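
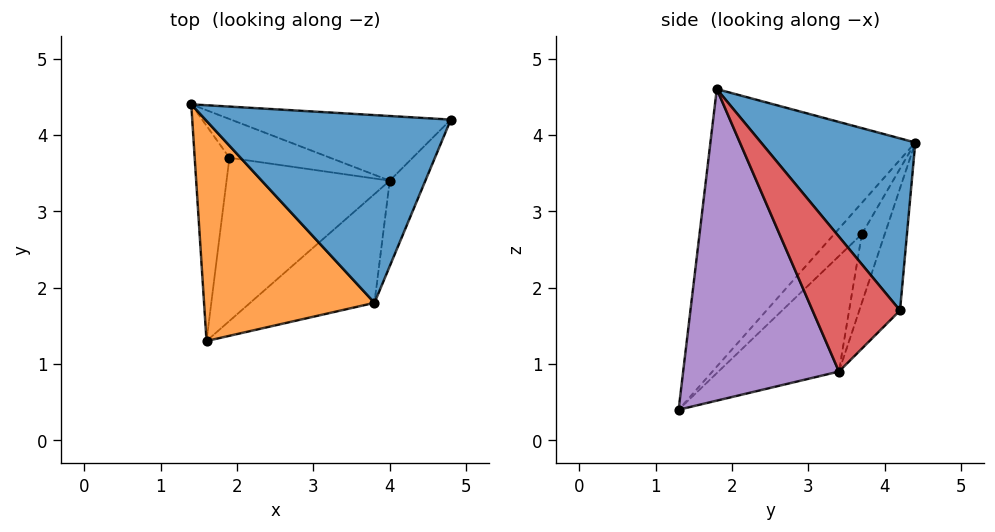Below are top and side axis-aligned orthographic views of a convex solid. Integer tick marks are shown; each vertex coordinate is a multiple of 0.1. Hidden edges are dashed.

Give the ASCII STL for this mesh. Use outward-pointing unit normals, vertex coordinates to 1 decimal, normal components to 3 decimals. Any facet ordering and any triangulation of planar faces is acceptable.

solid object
 facet normal 0.459 0.600 0.655
  outer loop
   vertex 3.8 1.8 4.6
   vertex 4.8 4.2 1.7
   vertex 1.4 4.4 3.9
  endloop
 endfacet
 facet normal -0.716 -0.542 0.440
  outer loop
   vertex 3.8 1.8 4.6
   vertex 1.4 4.4 3.9
   vertex 1.6 1.3 0.4
  endloop
 endfacet
 facet normal -0.288 0.806 -0.518
  outer loop
   vertex 4.0 3.4 0.9
   vertex 1.4 4.4 3.9
   vertex 4.8 4.2 1.7
  endloop
 endfacet
 facet normal 0.788 -0.580 -0.208
  outer loop
   vertex 4.0 3.4 0.9
   vertex 4.8 4.2 1.7
   vertex 3.8 1.8 4.6
  endloop
 endfacet
 facet normal 0.666 -0.697 -0.266
  outer loop
   vertex 4.0 3.4 0.9
   vertex 3.8 1.8 4.6
   vertex 1.6 1.3 0.4
  endloop
 endfacet
 facet normal -0.524 0.623 -0.581
  outer loop
   vertex 1.9 3.7 2.7
   vertex 1.6 1.3 0.4
   vertex 1.4 4.4 3.9
  endloop
 endfacet
 facet normal -0.396 0.712 -0.580
  outer loop
   vertex 1.9 3.7 2.7
   vertex 1.4 4.4 3.9
   vertex 4.0 3.4 0.9
  endloop
 endfacet
 facet normal -0.439 0.650 -0.621
  outer loop
   vertex 1.9 3.7 2.7
   vertex 4.0 3.4 0.9
   vertex 1.6 1.3 0.4
  endloop
 endfacet
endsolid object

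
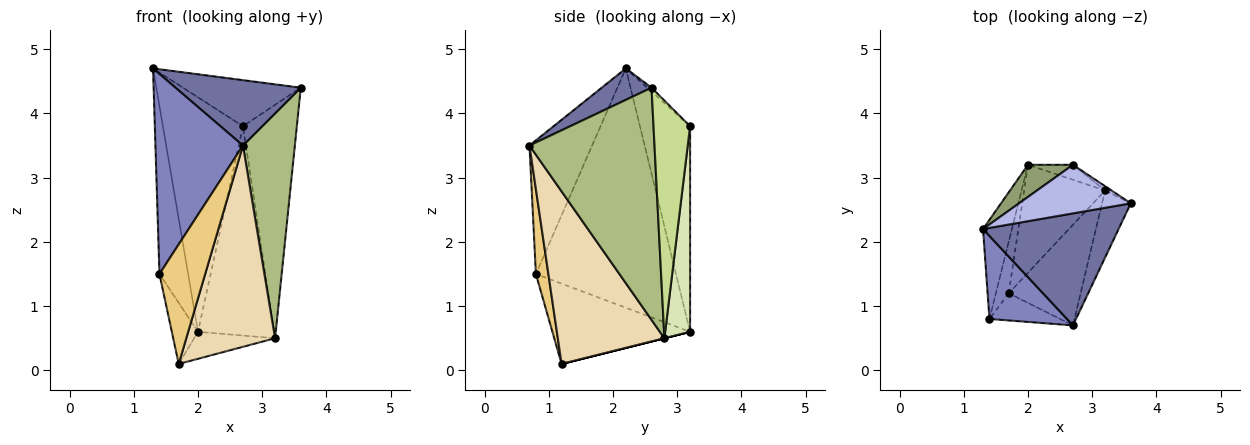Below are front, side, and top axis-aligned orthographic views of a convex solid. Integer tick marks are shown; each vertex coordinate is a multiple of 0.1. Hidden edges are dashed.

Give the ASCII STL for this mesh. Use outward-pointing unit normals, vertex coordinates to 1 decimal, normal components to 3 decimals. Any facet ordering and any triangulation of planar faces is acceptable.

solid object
 facet normal 0.196 -0.494 0.847
  outer loop
   vertex 2.7 0.7 3.5
   vertex 3.6 2.6 4.4
   vertex 1.3 2.2 4.7
  endloop
 endfacet
 facet normal -0.551 -0.771 0.320
  outer loop
   vertex 1.4 0.8 1.5
   vertex 2.7 0.7 3.5
   vertex 1.3 2.2 4.7
  endloop
 endfacet
 facet normal -0.973 0.199 -0.118
  outer loop
   vertex 1.4 0.8 1.5
   vertex 1.3 2.2 4.7
   vertex 2.0 3.2 0.6
  endloop
 endfacet
 facet normal -0.025 0.688 0.725
  outer loop
   vertex 2.7 3.2 3.8
   vertex 1.3 2.2 4.7
   vertex 3.6 2.6 4.4
  endloop
 endfacet
 facet normal -0.527 0.842 0.115
  outer loop
   vertex 2.7 3.2 3.8
   vertex 2.0 3.2 0.6
   vertex 1.3 2.2 4.7
  endloop
 endfacet
 facet normal 0.918 -0.381 -0.114
  outer loop
   vertex 3.2 2.8 0.5
   vertex 3.6 2.6 4.4
   vertex 2.7 0.7 3.5
  endloop
 endfacet
 facet normal 0.562 0.827 -0.015
  outer loop
   vertex 3.2 2.8 0.5
   vertex 2.7 3.2 3.8
   vertex 3.6 2.6 4.4
  endloop
 endfacet
 facet normal 0.310 0.948 -0.068
  outer loop
   vertex 3.2 2.8 0.5
   vertex 2.0 3.2 0.6
   vertex 2.7 3.2 3.8
  endloop
 endfacet
 facet normal -0.971 0.184 -0.155
  outer loop
   vertex 1.7 1.2 0.1
   vertex 1.4 0.8 1.5
   vertex 2.0 3.2 0.6
  endloop
 endfacet
 facet normal 0.000 0.243 -0.970
  outer loop
   vertex 1.7 1.2 0.1
   vertex 2.0 3.2 0.6
   vertex 3.2 2.8 0.5
  endloop
 endfacet
 facet normal 0.257 -0.942 -0.214
  outer loop
   vertex 1.7 1.2 0.1
   vertex 2.7 0.7 3.5
   vertex 1.4 0.8 1.5
  endloop
 endfacet
 facet normal 0.732 -0.610 -0.305
  outer loop
   vertex 1.7 1.2 0.1
   vertex 3.2 2.8 0.5
   vertex 2.7 0.7 3.5
  endloop
 endfacet
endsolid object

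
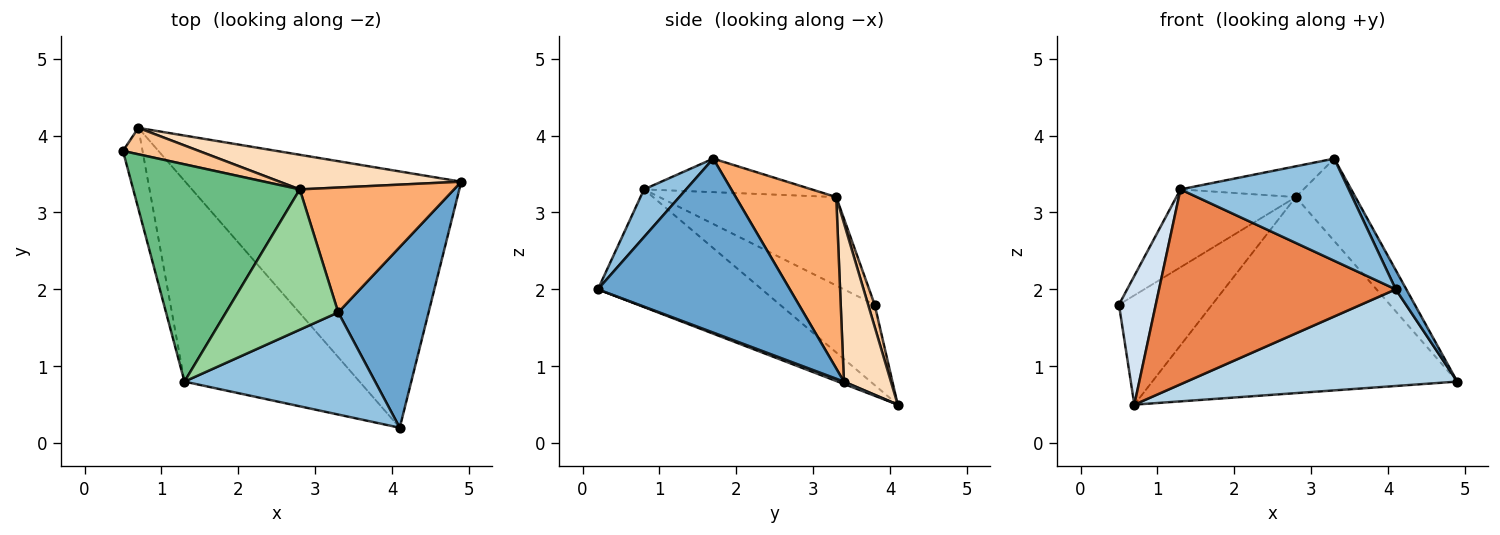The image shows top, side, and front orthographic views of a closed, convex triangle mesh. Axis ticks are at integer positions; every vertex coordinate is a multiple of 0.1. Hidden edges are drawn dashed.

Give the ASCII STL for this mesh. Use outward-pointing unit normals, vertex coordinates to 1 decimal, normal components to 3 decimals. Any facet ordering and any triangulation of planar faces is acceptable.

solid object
 facet normal 0.886 -0.049 0.460
  outer loop
   vertex 3.3 1.7 3.7
   vertex 4.1 0.2 2.0
   vertex 4.9 3.4 0.8
  endloop
 endfacet
 facet normal 0.174 -0.696 0.696
  outer loop
   vertex 1.3 0.8 3.3
   vertex 4.1 0.2 2.0
   vertex 3.3 1.7 3.7
  endloop
 endfacet
 facet normal 0.008 -0.353 -0.936
  outer loop
   vertex 0.7 4.1 0.5
   vertex 4.9 3.4 0.8
   vertex 4.1 0.2 2.0
  endloop
 endfacet
 facet normal -0.909 -0.353 -0.221
  outer loop
   vertex 0.7 4.1 0.5
   vertex 1.3 0.8 3.3
   vertex 0.5 3.8 1.8
  endloop
 endfacet
 facet normal -0.434 -0.627 -0.646
  outer loop
   vertex 0.7 4.1 0.5
   vertex 4.1 0.2 2.0
   vertex 1.3 0.8 3.3
  endloop
 endfacet
 facet normal 0.680 0.404 0.612
  outer loop
   vertex 2.8 3.3 3.2
   vertex 3.3 1.7 3.7
   vertex 4.9 3.4 0.8
  endloop
 endfacet
 facet normal 0.068 0.970 0.234
  outer loop
   vertex 2.8 3.3 3.2
   vertex 0.7 4.1 0.5
   vertex 0.5 3.8 1.8
  endloop
 endfacet
 facet normal 0.150 0.974 0.172
  outer loop
   vertex 2.8 3.3 3.2
   vertex 4.9 3.4 0.8
   vertex 0.7 4.1 0.5
  endloop
 endfacet
 facet normal -0.447 0.302 0.842
  outer loop
   vertex 2.8 3.3 3.2
   vertex 0.5 3.8 1.8
   vertex 1.3 0.8 3.3
  endloop
 endfacet
 facet normal -0.280 0.206 0.938
  outer loop
   vertex 2.8 3.3 3.2
   vertex 1.3 0.8 3.3
   vertex 3.3 1.7 3.7
  endloop
 endfacet
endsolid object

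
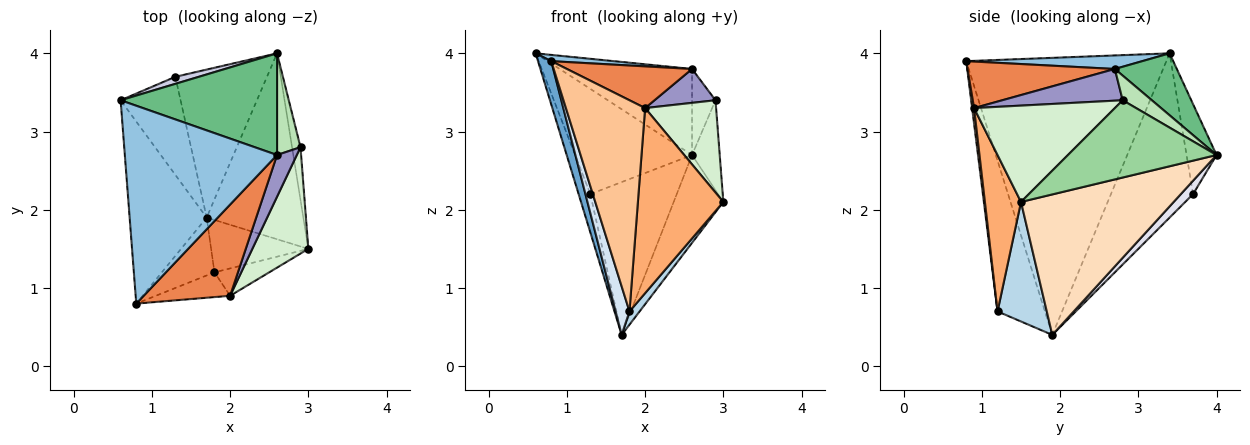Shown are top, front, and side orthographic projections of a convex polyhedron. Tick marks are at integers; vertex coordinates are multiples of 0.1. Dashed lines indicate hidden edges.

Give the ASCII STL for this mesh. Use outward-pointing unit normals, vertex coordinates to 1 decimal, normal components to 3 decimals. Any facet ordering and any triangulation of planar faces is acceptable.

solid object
 facet normal -0.962 -0.064 -0.267
  outer loop
   vertex 1.7 1.9 0.4
   vertex 0.8 0.8 3.9
   vertex 0.6 3.4 4.0
  endloop
 endfacet
 facet normal 0.089 -0.031 0.996
  outer loop
   vertex 2.6 2.7 3.8
   vertex 0.6 3.4 4.0
   vertex 0.8 0.8 3.9
  endloop
 endfacet
 facet normal 0.766 -0.158 -0.623
  outer loop
   vertex 1.8 1.2 0.7
   vertex 1.7 1.9 0.4
   vertex 3.0 1.5 2.1
  endloop
 endfacet
 facet normal -0.910 -0.266 -0.318
  outer loop
   vertex 1.8 1.2 0.7
   vertex 0.8 0.8 3.9
   vertex 1.7 1.9 0.4
  endloop
 endfacet
 facet normal 0.440 -0.373 0.817
  outer loop
   vertex 2.0 0.9 3.3
   vertex 2.6 2.7 3.8
   vertex 0.8 0.8 3.9
  endloop
 endfacet
 facet normal 0.386 -0.913 -0.135
  outer loop
   vertex 2.0 0.9 3.3
   vertex 1.8 1.2 0.7
   vertex 3.0 1.5 2.1
  endloop
 endfacet
 facet normal 0.025 -0.993 -0.116
  outer loop
   vertex 2.0 0.9 3.3
   vertex 0.8 0.8 3.9
   vertex 1.8 1.2 0.7
  endloop
 endfacet
 facet normal 0.796 0.259 -0.548
  outer loop
   vertex 2.6 4.0 2.7
   vertex 3.0 1.5 2.1
   vertex 1.7 1.9 0.4
  endloop
 endfacet
 facet normal 0.289 0.618 0.731
  outer loop
   vertex 2.6 4.0 2.7
   vertex 0.6 3.4 4.0
   vertex 2.6 2.7 3.8
  endloop
 endfacet
 facet normal 0.977 0.182 -0.107
  outer loop
   vertex 2.9 2.8 3.4
   vertex 3.0 1.5 2.1
   vertex 2.6 4.0 2.7
  endloop
 endfacet
 facet normal 0.626 0.504 0.595
  outer loop
   vertex 2.9 2.8 3.4
   vertex 2.6 4.0 2.7
   vertex 2.6 2.7 3.8
  endloop
 endfacet
 facet normal 0.793 -0.400 0.461
  outer loop
   vertex 2.9 2.8 3.4
   vertex 2.0 0.9 3.3
   vertex 3.0 1.5 2.1
  endloop
 endfacet
 facet normal 0.780 -0.395 0.486
  outer loop
   vertex 2.9 2.8 3.4
   vertex 2.6 2.7 3.8
   vertex 2.0 0.9 3.3
  endloop
 endfacet
 facet normal -0.931 0.133 -0.340
  outer loop
   vertex 1.3 3.7 2.2
   vertex 1.7 1.9 0.4
   vertex 0.6 3.4 4.0
  endloop
 endfacet
 facet normal -0.248 0.967 0.065
  outer loop
   vertex 1.3 3.7 2.2
   vertex 0.6 3.4 4.0
   vertex 2.6 4.0 2.7
  endloop
 endfacet
 facet normal 0.101 0.715 -0.692
  outer loop
   vertex 1.3 3.7 2.2
   vertex 2.6 4.0 2.7
   vertex 1.7 1.9 0.4
  endloop
 endfacet
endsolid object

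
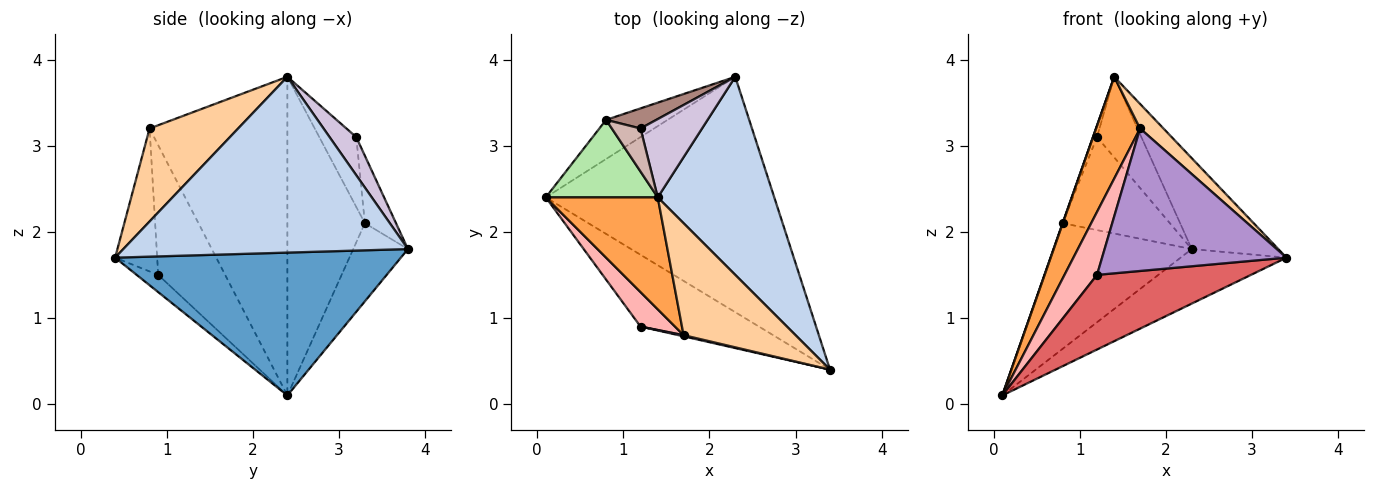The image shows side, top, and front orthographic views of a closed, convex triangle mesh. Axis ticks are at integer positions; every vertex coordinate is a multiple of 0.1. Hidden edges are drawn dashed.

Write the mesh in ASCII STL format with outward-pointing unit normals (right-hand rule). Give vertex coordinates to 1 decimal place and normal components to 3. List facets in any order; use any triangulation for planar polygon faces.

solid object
 facet normal 0.520 0.193 -0.832
  outer loop
   vertex 2.3 3.8 1.8
   vertex 3.4 0.4 1.7
   vertex 0.1 2.4 0.1
  endloop
 endfacet
 facet normal 0.808 0.246 0.536
  outer loop
   vertex 1.4 2.4 3.8
   vertex 3.4 0.4 1.7
   vertex 2.3 3.8 1.8
  endloop
 endfacet
 facet normal -0.903 -0.288 0.317
  outer loop
   vertex 1.7 0.8 3.2
   vertex 1.4 2.4 3.8
   vertex 0.1 2.4 0.1
  endloop
 endfacet
 facet normal 0.630 -0.166 0.758
  outer loop
   vertex 1.7 0.8 3.2
   vertex 3.4 0.4 1.7
   vertex 1.4 2.4 3.8
  endloop
 endfacet
 facet normal -0.353 0.893 -0.278
  outer loop
   vertex 0.8 3.3 2.1
   vertex 2.3 3.8 1.8
   vertex 0.1 2.4 0.1
  endloop
 endfacet
 facet normal -0.943 -0.003 0.331
  outer loop
   vertex 0.8 3.3 2.1
   vertex 0.1 2.4 0.1
   vertex 1.4 2.4 3.8
  endloop
 endfacet
 facet normal -0.100 -0.717 -0.690
  outer loop
   vertex 1.2 0.9 1.5
   vertex 0.1 2.4 0.1
   vertex 3.4 0.4 1.7
  endloop
 endfacet
 facet normal -0.875 -0.425 0.232
  outer loop
   vertex 1.2 0.9 1.5
   vertex 1.7 0.8 3.2
   vertex 0.1 2.4 0.1
  endloop
 endfacet
 facet normal -0.222 -0.975 0.008
  outer loop
   vertex 1.2 0.9 1.5
   vertex 3.4 0.4 1.7
   vertex 1.7 0.8 3.2
  endloop
 endfacet
 facet normal 0.396 0.659 0.639
  outer loop
   vertex 1.2 3.2 3.1
   vertex 1.4 2.4 3.8
   vertex 2.3 3.8 1.8
  endloop
 endfacet
 facet normal -0.273 0.940 0.203
  outer loop
   vertex 1.2 3.2 3.1
   vertex 2.3 3.8 1.8
   vertex 0.8 3.3 2.1
  endloop
 endfacet
 facet normal -0.920 0.101 0.378
  outer loop
   vertex 1.2 3.2 3.1
   vertex 0.8 3.3 2.1
   vertex 1.4 2.4 3.8
  endloop
 endfacet
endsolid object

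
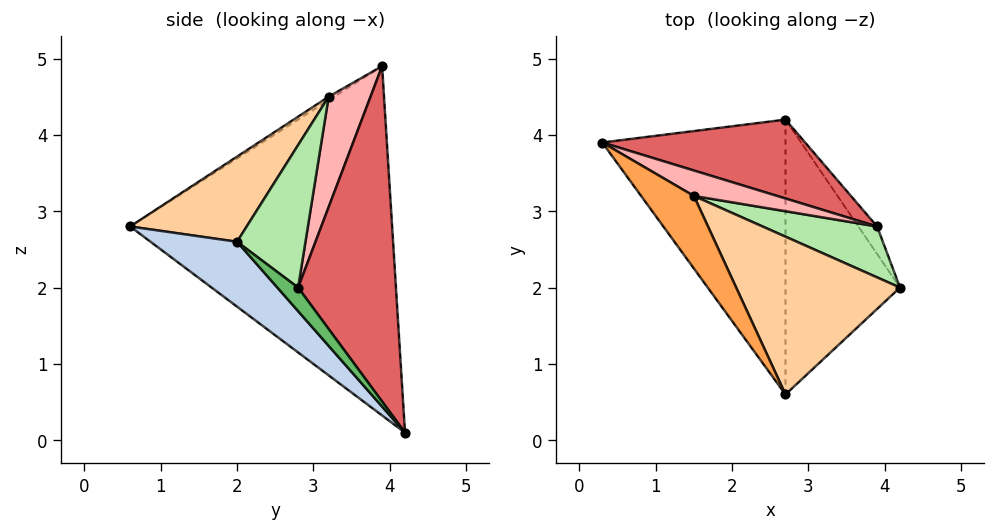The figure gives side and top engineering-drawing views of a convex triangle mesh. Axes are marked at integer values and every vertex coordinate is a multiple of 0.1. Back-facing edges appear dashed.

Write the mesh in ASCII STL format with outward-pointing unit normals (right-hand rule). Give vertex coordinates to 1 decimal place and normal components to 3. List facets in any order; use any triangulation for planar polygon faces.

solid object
 facet normal -0.836 -0.329 -0.439
  outer loop
   vertex 2.7 4.2 0.1
   vertex 2.7 0.6 2.8
   vertex 0.3 3.9 4.9
  endloop
 endfacet
 facet normal 0.413 -0.546 -0.729
  outer loop
   vertex 2.7 4.2 0.1
   vertex 4.2 2.0 2.6
   vertex 2.7 0.6 2.8
  endloop
 endfacet
 facet normal -0.054 -0.564 0.824
  outer loop
   vertex 1.5 3.2 4.5
   vertex 0.3 3.9 4.9
   vertex 2.7 0.6 2.8
  endloop
 endfacet
 facet normal 0.433 -0.345 0.833
  outer loop
   vertex 1.5 3.2 4.5
   vertex 2.7 0.6 2.8
   vertex 4.2 2.0 2.6
  endloop
 endfacet
 facet normal 0.772 -0.170 -0.613
  outer loop
   vertex 3.9 2.8 2.0
   vertex 4.2 2.0 2.6
   vertex 2.7 4.2 0.1
  endloop
 endfacet
 facet normal 0.620 0.606 0.498
  outer loop
   vertex 3.9 2.8 2.0
   vertex 1.5 3.2 4.5
   vertex 4.2 2.0 2.6
  endloop
 endfacet
 facet normal 0.489 0.821 0.296
  outer loop
   vertex 3.9 2.8 2.0
   vertex 2.7 4.2 0.1
   vertex 0.3 3.9 4.9
  endloop
 endfacet
 facet normal 0.558 0.715 0.421
  outer loop
   vertex 3.9 2.8 2.0
   vertex 0.3 3.9 4.9
   vertex 1.5 3.2 4.5
  endloop
 endfacet
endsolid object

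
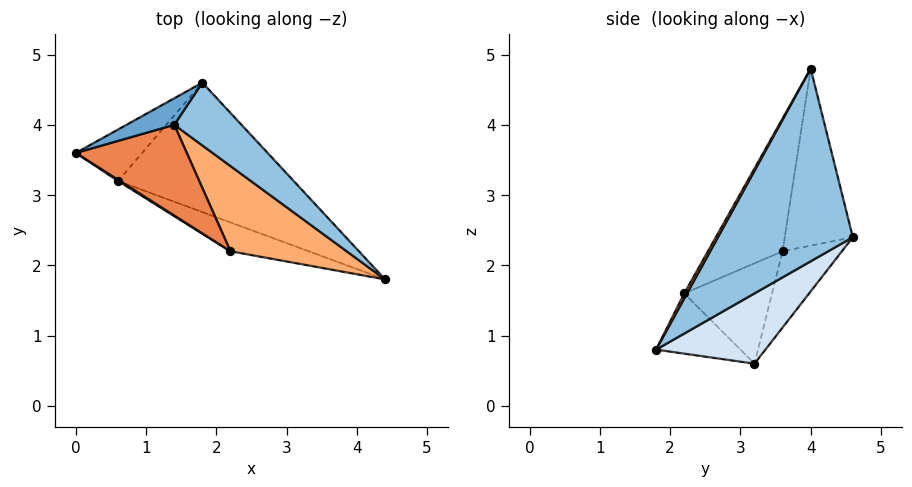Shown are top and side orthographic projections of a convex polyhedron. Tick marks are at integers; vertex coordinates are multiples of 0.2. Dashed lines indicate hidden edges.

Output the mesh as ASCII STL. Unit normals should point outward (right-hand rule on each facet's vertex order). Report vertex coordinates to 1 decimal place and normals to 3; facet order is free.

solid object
 facet normal -0.493 0.860 0.133
  outer loop
   vertex 1.4 4.0 4.8
   vertex 1.8 4.6 2.4
   vertex 0.0 3.6 2.2
  endloop
 endfacet
 facet normal 0.778 0.567 0.271
  outer loop
   vertex 1.4 4.0 4.8
   vertex 4.4 1.8 0.8
   vertex 1.8 4.6 2.4
  endloop
 endfacet
 facet normal -0.421 0.830 -0.365
  outer loop
   vertex 0.6 3.2 0.6
   vertex 0.0 3.6 2.2
   vertex 1.8 4.6 2.4
  endloop
 endfacet
 facet normal 0.279 0.659 -0.699
  outer loop
   vertex 0.6 3.2 0.6
   vertex 1.8 4.6 2.4
   vertex 4.4 1.8 0.8
  endloop
 endfacet
 facet normal -0.430 -0.829 0.359
  outer loop
   vertex 2.2 2.2 1.6
   vertex 1.4 4.0 4.8
   vertex 0.0 3.6 2.2
  endloop
 endfacet
 facet normal 0.022 -0.869 0.494
  outer loop
   vertex 2.2 2.2 1.6
   vertex 4.4 1.8 0.8
   vertex 1.4 4.0 4.8
  endloop
 endfacet
 facet normal -0.535 -0.845 0.011
  outer loop
   vertex 2.2 2.2 1.6
   vertex 0.0 3.6 2.2
   vertex 0.6 3.2 0.6
  endloop
 endfacet
 facet normal -0.300 -0.870 -0.390
  outer loop
   vertex 2.2 2.2 1.6
   vertex 0.6 3.2 0.6
   vertex 4.4 1.8 0.8
  endloop
 endfacet
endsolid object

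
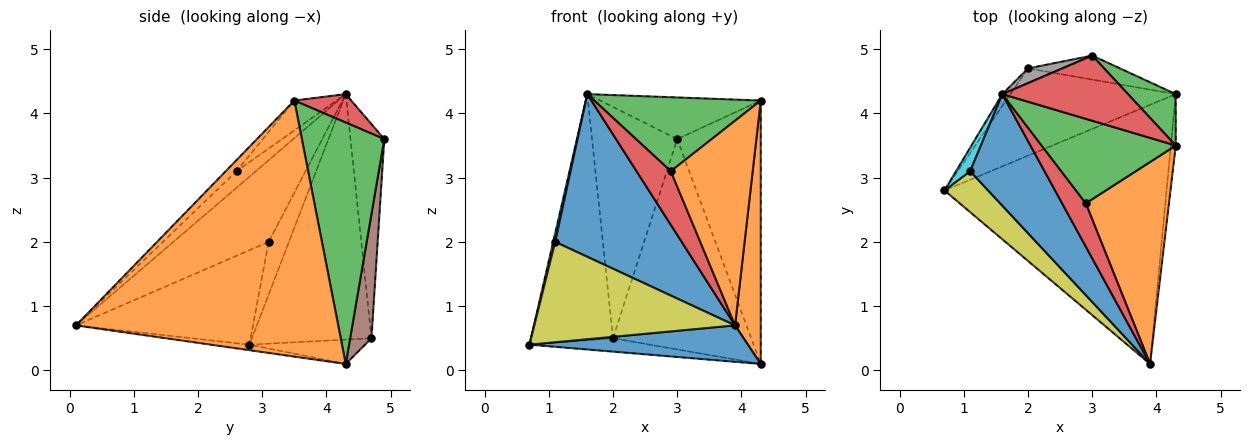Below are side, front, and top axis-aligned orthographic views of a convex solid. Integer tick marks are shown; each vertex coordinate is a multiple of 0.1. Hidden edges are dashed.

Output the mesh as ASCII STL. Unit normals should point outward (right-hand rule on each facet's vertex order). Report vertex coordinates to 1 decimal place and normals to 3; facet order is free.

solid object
 facet normal -0.025 -0.139 -0.990
  outer loop
   vertex 4.3 4.3 0.1
   vertex 3.9 0.1 0.7
   vertex 0.7 2.8 0.4
  endloop
 endfacet
 facet normal 0.995 -0.097 -0.019
  outer loop
   vertex 4.3 4.3 0.1
   vertex 4.3 3.5 4.2
   vertex 3.9 0.1 0.7
  endloop
 endfacet
 facet normal 0.696 0.705 0.138
  outer loop
   vertex 3.0 4.9 3.6
   vertex 4.3 3.5 4.2
   vertex 4.3 4.3 0.1
  endloop
 endfacet
 facet normal 0.187 0.529 0.828
  outer loop
   vertex 1.6 4.3 4.3
   vertex 4.3 3.5 4.2
   vertex 3.0 4.9 3.6
  endloop
 endfacet
 facet normal -0.144 0.150 -0.978
  outer loop
   vertex 2.0 4.7 0.5
   vertex 4.3 4.3 0.1
   vertex 0.7 2.8 0.4
  endloop
 endfacet
 facet normal 0.151 0.982 -0.112
  outer loop
   vertex 2.0 4.7 0.5
   vertex 3.0 4.9 3.6
   vertex 4.3 4.3 0.1
  endloop
 endfacet
 facet normal -0.824 0.565 -0.027
  outer loop
   vertex 2.0 4.7 0.5
   vertex 0.7 2.8 0.4
   vertex 1.6 4.3 4.3
  endloop
 endfacet
 facet normal -0.368 0.928 0.059
  outer loop
   vertex 2.0 4.7 0.5
   vertex 1.6 4.3 4.3
   vertex 3.0 4.9 3.6
  endloop
 endfacet
 facet normal -0.633 -0.717 0.293
  outer loop
   vertex 1.1 3.1 2.0
   vertex 0.7 2.8 0.4
   vertex 3.9 0.1 0.7
  endloop
 endfacet
 facet normal -0.962 -0.094 0.258
  outer loop
   vertex 1.1 3.1 2.0
   vertex 1.6 4.3 4.3
   vertex 0.7 2.8 0.4
  endloop
 endfacet
 facet normal -0.528 -0.701 0.480
  outer loop
   vertex 1.1 3.1 2.0
   vertex 3.9 0.1 0.7
   vertex 1.6 4.3 4.3
  endloop
 endfacet
 facet normal -0.094 -0.709 0.699
  outer loop
   vertex 2.9 2.6 3.1
   vertex 3.9 0.1 0.7
   vertex 4.3 3.5 4.2
  endloop
 endfacet
 facet normal -0.165 -0.650 0.742
  outer loop
   vertex 2.9 2.6 3.1
   vertex 4.3 3.5 4.2
   vertex 1.6 4.3 4.3
  endloop
 endfacet
 facet normal -0.401 -0.713 0.575
  outer loop
   vertex 2.9 2.6 3.1
   vertex 1.6 4.3 4.3
   vertex 3.9 0.1 0.7
  endloop
 endfacet
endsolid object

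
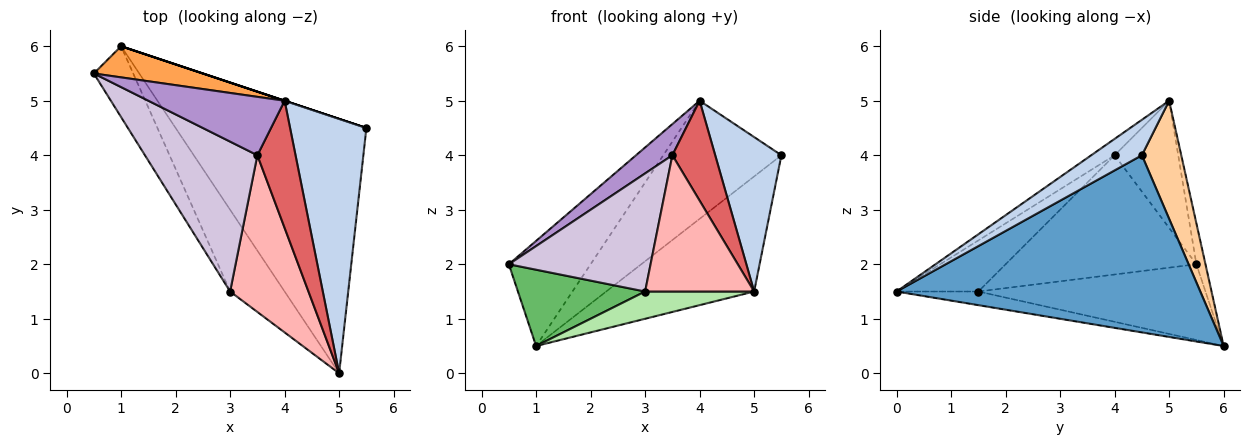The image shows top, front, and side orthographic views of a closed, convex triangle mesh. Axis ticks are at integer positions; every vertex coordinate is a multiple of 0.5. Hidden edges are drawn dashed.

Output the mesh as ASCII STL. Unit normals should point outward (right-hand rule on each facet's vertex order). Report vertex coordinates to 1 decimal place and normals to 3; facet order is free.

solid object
 facet normal 0.646 0.315 -0.696
  outer loop
   vertex 1.0 6.0 0.5
   vertex 5.5 4.5 4.0
   vertex 5.0 0.0 1.5
  endloop
 endfacet
 facet normal 0.369 -0.482 0.795
  outer loop
   vertex 4.0 5.0 5.0
   vertex 5.0 0.0 1.5
   vertex 5.5 4.5 4.0
  endloop
 endfacet
 facet normal -0.106 0.953 0.282
  outer loop
   vertex 4.0 5.0 5.0
   vertex 1.0 6.0 0.5
   vertex 0.5 5.5 2.0
  endloop
 endfacet
 facet normal 0.316 0.949 0.000
  outer loop
   vertex 4.0 5.0 5.0
   vertex 5.5 4.5 4.0
   vertex 1.0 6.0 0.5
  endloop
 endfacet
 facet normal -0.795 -0.445 -0.413
  outer loop
   vertex 3.0 1.5 1.5
   vertex 0.5 5.5 2.0
   vertex 1.0 6.0 0.5
  endloop
 endfacet
 facet normal -0.231 -0.308 -0.923
  outer loop
   vertex 3.0 1.5 1.5
   vertex 1.0 6.0 0.5
   vertex 5.0 0.0 1.5
  endloop
 endfacet
 facet normal -0.319 -0.585 0.745
  outer loop
   vertex 3.5 4.0 4.0
   vertex 5.0 0.0 1.5
   vertex 4.0 5.0 5.0
  endloop
 endfacet
 facet normal -0.442 -0.589 0.677
  outer loop
   vertex 3.5 4.0 4.0
   vertex 3.0 1.5 1.5
   vertex 5.0 0.0 1.5
  endloop
 endfacet
 facet normal -0.636 -0.363 0.681
  outer loop
   vertex 3.5 4.0 4.0
   vertex 4.0 5.0 5.0
   vertex 0.5 5.5 2.0
  endloop
 endfacet
 facet normal -0.640 -0.475 0.604
  outer loop
   vertex 3.5 4.0 4.0
   vertex 0.5 5.5 2.0
   vertex 3.0 1.5 1.5
  endloop
 endfacet
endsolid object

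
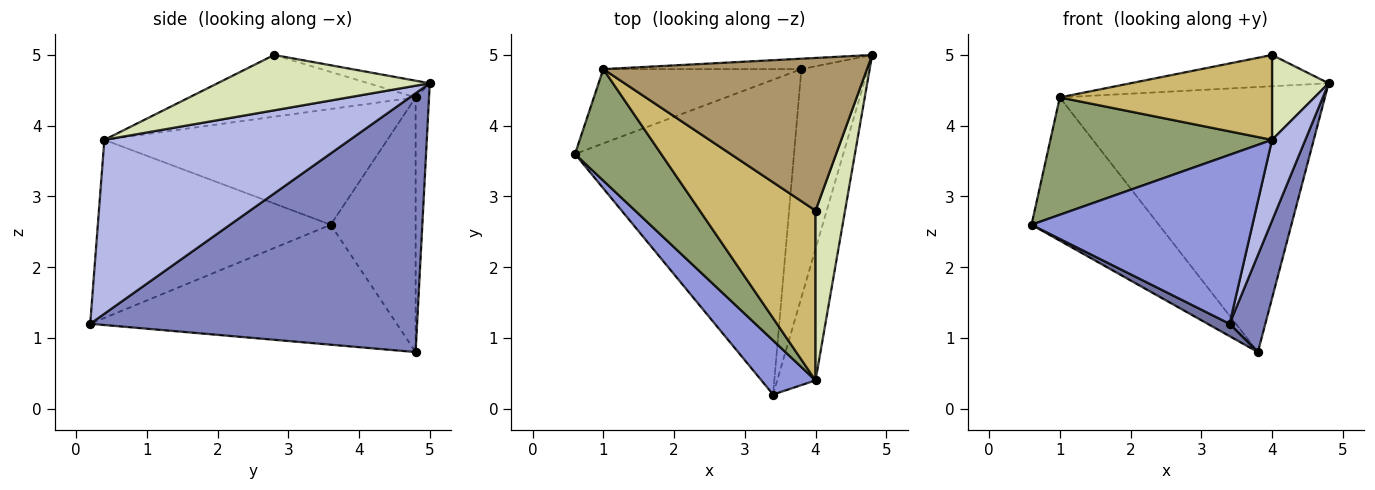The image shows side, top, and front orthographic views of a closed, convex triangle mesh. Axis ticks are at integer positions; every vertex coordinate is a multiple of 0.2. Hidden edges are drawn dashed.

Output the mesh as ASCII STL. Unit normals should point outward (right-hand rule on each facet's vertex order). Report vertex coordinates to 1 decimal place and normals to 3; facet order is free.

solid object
 facet normal -0.480 -0.034 -0.877
  outer loop
   vertex 3.8 4.8 0.8
   vertex 3.4 0.2 1.2
   vertex 0.6 3.6 2.6
  endloop
 endfacet
 facet normal 0.963 -0.105 -0.248
  outer loop
   vertex 3.8 4.8 0.8
   vertex 4.8 5.0 4.6
   vertex 3.4 0.2 1.2
  endloop
 endfacet
 facet normal -0.709 -0.672 0.215
  outer loop
   vertex 4.0 0.4 3.8
   vertex 0.6 3.6 2.6
   vertex 3.4 0.2 1.2
  endloop
 endfacet
 facet normal 0.968 -0.131 -0.213
  outer loop
   vertex 4.0 0.4 3.8
   vertex 3.4 0.2 1.2
   vertex 4.8 5.0 4.6
  endloop
 endfacet
 facet normal -0.679 -0.532 0.506
  outer loop
   vertex 1.0 4.8 4.4
   vertex 0.6 3.6 2.6
   vertex 4.0 0.4 3.8
  endloop
 endfacet
 facet normal -0.509 0.764 -0.396
  outer loop
   vertex 1.0 4.8 4.4
   vertex 3.8 4.8 0.8
   vertex 0.6 3.6 2.6
  endloop
 endfacet
 facet normal -0.050 0.998 -0.039
  outer loop
   vertex 1.0 4.8 4.4
   vertex 4.8 5.0 4.6
   vertex 3.8 4.8 0.8
  endloop
 endfacet
 facet normal 0.859 -0.229 0.458
  outer loop
   vertex 4.0 2.8 5.0
   vertex 4.0 0.4 3.8
   vertex 4.8 5.0 4.6
  endloop
 endfacet
 facet normal -0.062 0.200 0.978
  outer loop
   vertex 4.0 2.8 5.0
   vertex 4.8 5.0 4.6
   vertex 1.0 4.8 4.4
  endloop
 endfacet
 facet normal -0.431 -0.404 0.807
  outer loop
   vertex 4.0 2.8 5.0
   vertex 1.0 4.8 4.4
   vertex 4.0 0.4 3.8
  endloop
 endfacet
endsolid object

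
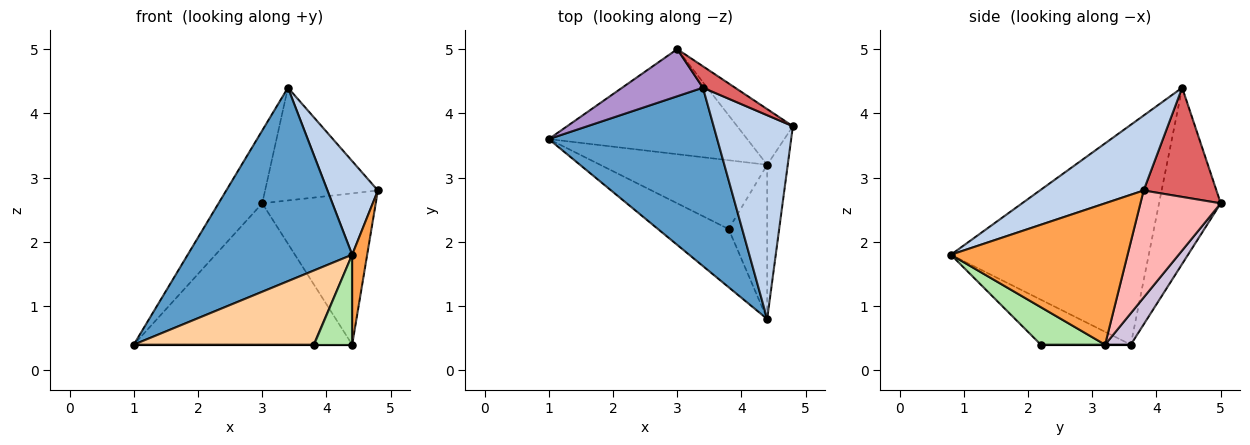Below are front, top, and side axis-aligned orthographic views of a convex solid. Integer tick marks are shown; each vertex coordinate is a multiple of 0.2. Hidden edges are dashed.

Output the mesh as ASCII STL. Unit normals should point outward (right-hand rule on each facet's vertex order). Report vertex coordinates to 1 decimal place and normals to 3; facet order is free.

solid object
 facet normal -0.663 -0.551 0.508
  outer loop
   vertex 3.4 4.4 4.4
   vertex 1.0 3.6 0.4
   vertex 4.4 0.8 1.8
  endloop
 endfacet
 facet normal 0.652 -0.317 0.689
  outer loop
   vertex 3.4 4.4 4.4
   vertex 4.4 0.8 1.8
   vertex 4.8 3.8 2.8
  endloop
 endfacet
 facet normal 0.986 -0.084 -0.143
  outer loop
   vertex 4.4 3.2 0.4
   vertex 4.8 3.8 2.8
   vertex 4.4 0.8 1.8
  endloop
 endfacet
 facet normal -0.366 -0.732 -0.575
  outer loop
   vertex 3.8 2.2 0.4
   vertex 4.4 0.8 1.8
   vertex 1.0 3.6 0.4
  endloop
 endfacet
 facet normal 0.000 0.000 -1.000
  outer loop
   vertex 3.8 2.2 0.4
   vertex 1.0 3.6 0.4
   vertex 4.4 3.2 0.4
  endloop
 endfacet
 facet normal 0.643 -0.386 -0.661
  outer loop
   vertex 3.8 2.2 0.4
   vertex 4.4 3.2 0.4
   vertex 4.4 0.8 1.8
  endloop
 endfacet
 facet normal 0.536 0.830 0.158
  outer loop
   vertex 3.0 5.0 2.6
   vertex 3.4 4.4 4.4
   vertex 4.8 3.8 2.8
  endloop
 endfacet
 facet normal 0.553 0.782 -0.288
  outer loop
   vertex 3.0 5.0 2.6
   vertex 4.8 3.8 2.8
   vertex 4.4 3.2 0.4
  endloop
 endfacet
 facet normal -0.764 0.541 0.350
  outer loop
   vertex 3.0 5.0 2.6
   vertex 1.0 3.6 0.4
   vertex 3.4 4.4 4.4
  endloop
 endfacet
 facet normal 0.094 0.799 -0.594
  outer loop
   vertex 3.0 5.0 2.6
   vertex 4.4 3.2 0.4
   vertex 1.0 3.6 0.4
  endloop
 endfacet
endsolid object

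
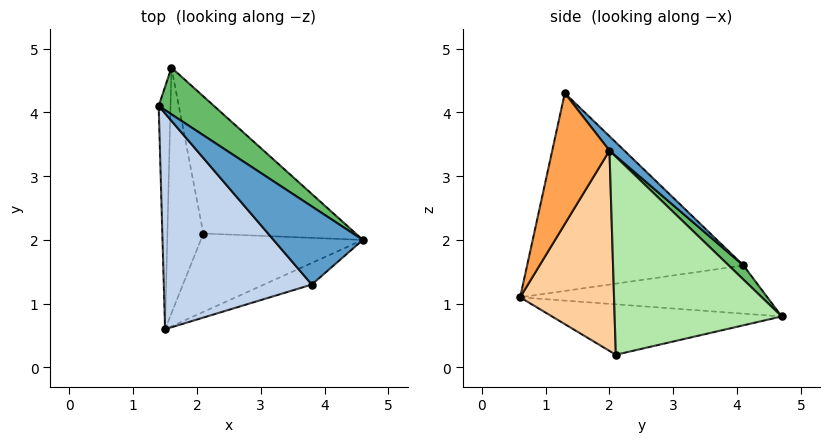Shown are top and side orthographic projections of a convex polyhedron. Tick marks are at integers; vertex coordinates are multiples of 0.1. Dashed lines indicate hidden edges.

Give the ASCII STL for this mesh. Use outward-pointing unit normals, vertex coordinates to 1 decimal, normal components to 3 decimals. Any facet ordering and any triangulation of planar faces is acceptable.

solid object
 facet normal 0.107 0.736 0.668
  outer loop
   vertex 3.8 1.3 4.3
   vertex 4.6 2.0 3.4
   vertex 1.4 4.1 1.6
  endloop
 endfacet
 facet normal -0.796 -0.108 0.596
  outer loop
   vertex 3.8 1.3 4.3
   vertex 1.4 4.1 1.6
   vertex 1.5 0.6 1.1
  endloop
 endfacet
 facet normal 0.517 -0.835 -0.189
  outer loop
   vertex 3.8 1.3 4.3
   vertex 1.5 0.6 1.1
   vertex 4.6 2.0 3.4
  endloop
 endfacet
 facet normal 0.640 -0.567 -0.518
  outer loop
   vertex 2.1 2.1 0.2
   vertex 4.6 2.0 3.4
   vertex 1.5 0.6 1.1
  endloop
 endfacet
 facet normal 0.158 0.771 0.617
  outer loop
   vertex 1.6 4.7 0.8
   vertex 1.4 4.1 1.6
   vertex 4.6 2.0 3.4
  endloop
 endfacet
 facet normal 0.760 0.281 -0.585
  outer loop
   vertex 1.6 4.7 0.8
   vertex 4.6 2.0 3.4
   vertex 2.1 2.1 0.2
  endloop
 endfacet
 facet normal -0.971 0.006 -0.238
  outer loop
   vertex 1.6 4.7 0.8
   vertex 1.5 0.6 1.1
   vertex 1.4 4.1 1.6
  endloop
 endfacet
 facet normal -0.814 -0.023 -0.580
  outer loop
   vertex 1.6 4.7 0.8
   vertex 2.1 2.1 0.2
   vertex 1.5 0.6 1.1
  endloop
 endfacet
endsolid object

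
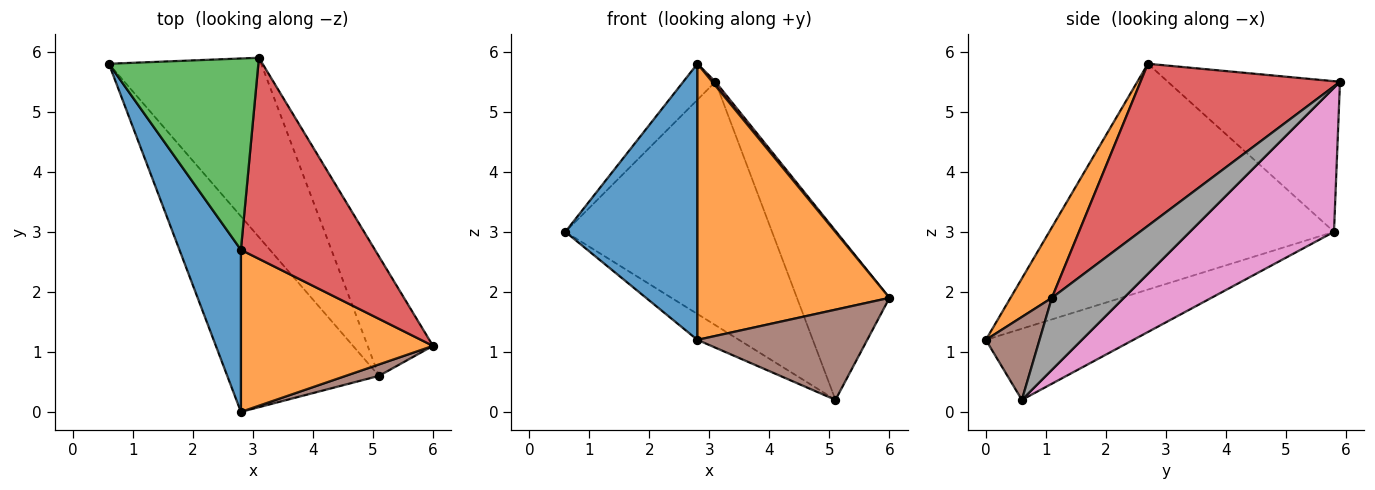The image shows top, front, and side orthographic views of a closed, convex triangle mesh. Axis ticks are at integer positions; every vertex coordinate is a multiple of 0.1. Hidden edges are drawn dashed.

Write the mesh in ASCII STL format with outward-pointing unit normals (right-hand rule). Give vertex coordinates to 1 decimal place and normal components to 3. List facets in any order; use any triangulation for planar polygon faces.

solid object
 facet normal -0.881 -0.408 0.240
  outer loop
   vertex 2.8 2.7 5.8
   vertex 0.6 5.8 3.0
   vertex 2.8 0.0 1.2
  endloop
 endfacet
 facet normal 0.183 -0.848 0.498
  outer loop
   vertex 2.8 2.7 5.8
   vertex 2.8 0.0 1.2
   vertex 6.0 1.1 1.9
  endloop
 endfacet
 facet normal -0.704 0.131 0.698
  outer loop
   vertex 3.1 5.9 5.5
   vertex 0.6 5.8 3.0
   vertex 2.8 2.7 5.8
  endloop
 endfacet
 facet normal 0.770 -0.012 0.637
  outer loop
   vertex 3.1 5.9 5.5
   vertex 2.8 2.7 5.8
   vertex 6.0 1.1 1.9
  endloop
 endfacet
 facet normal -0.422 0.119 -0.899
  outer loop
   vertex 5.1 0.6 0.2
   vertex 2.8 0.0 1.2
   vertex 0.6 5.8 3.0
  endloop
 endfacet
 facet normal 0.299 -0.947 0.120
  outer loop
   vertex 5.1 0.6 0.2
   vertex 6.0 1.1 1.9
   vertex 2.8 0.0 1.2
  endloop
 endfacet
 facet normal 0.489 0.702 -0.517
  outer loop
   vertex 5.1 0.6 0.2
   vertex 0.6 5.8 3.0
   vertex 3.1 5.9 5.5
  endloop
 endfacet
 facet normal 0.537 0.689 -0.487
  outer loop
   vertex 5.1 0.6 0.2
   vertex 3.1 5.9 5.5
   vertex 6.0 1.1 1.9
  endloop
 endfacet
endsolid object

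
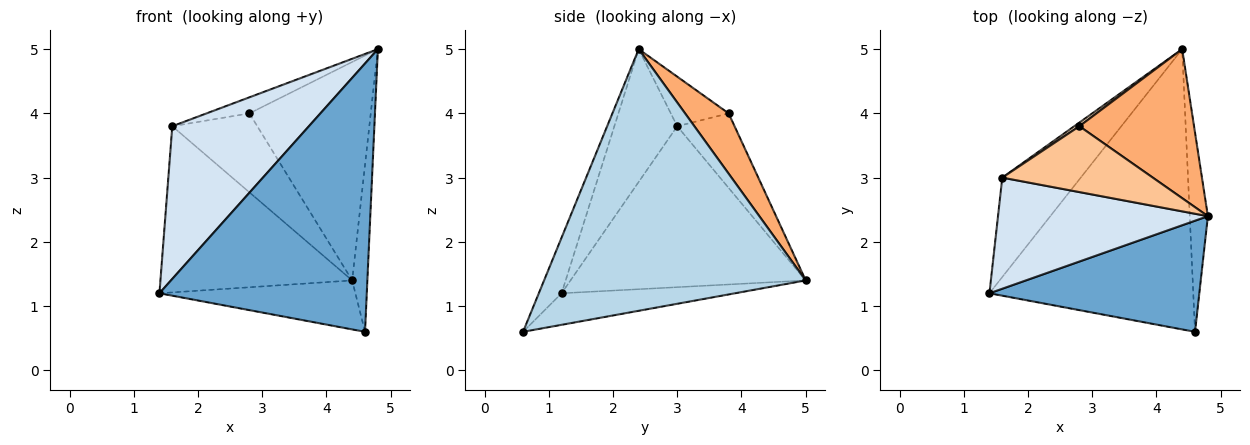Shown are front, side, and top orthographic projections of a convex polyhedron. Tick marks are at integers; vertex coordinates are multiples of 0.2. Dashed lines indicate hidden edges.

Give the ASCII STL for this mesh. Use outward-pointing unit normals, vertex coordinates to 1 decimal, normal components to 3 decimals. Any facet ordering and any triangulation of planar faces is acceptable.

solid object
 facet normal -0.101 -0.919 0.381
  outer loop
   vertex 4.6 0.6 0.6
   vertex 4.8 2.4 5.0
   vertex 1.4 1.2 1.2
  endloop
 endfacet
 facet normal -0.151 0.170 -0.974
  outer loop
   vertex 4.6 0.6 0.6
   vertex 1.4 1.2 1.2
   vertex 4.4 5.0 1.4
  endloop
 endfacet
 facet normal 0.996 0.058 -0.069
  outer loop
   vertex 4.6 0.6 0.6
   vertex 4.4 5.0 1.4
   vertex 4.8 2.4 5.0
  endloop
 endfacet
 facet normal -0.349 -0.758 0.551
  outer loop
   vertex 1.6 3.0 3.8
   vertex 1.4 1.2 1.2
   vertex 4.8 2.4 5.0
  endloop
 endfacet
 facet normal -0.725 0.591 -0.353
  outer loop
   vertex 1.6 3.0 3.8
   vertex 4.4 5.0 1.4
   vertex 1.4 1.2 1.2
  endloop
 endfacet
 facet normal 0.284 0.792 0.540
  outer loop
   vertex 2.8 3.8 4.0
   vertex 4.8 2.4 5.0
   vertex 4.4 5.0 1.4
  endloop
 endfacet
 facet normal -0.305 0.226 0.925
  outer loop
   vertex 2.8 3.8 4.0
   vertex 1.6 3.0 3.8
   vertex 4.8 2.4 5.0
  endloop
 endfacet
 facet normal -0.559 0.828 0.039
  outer loop
   vertex 2.8 3.8 4.0
   vertex 4.4 5.0 1.4
   vertex 1.6 3.0 3.8
  endloop
 endfacet
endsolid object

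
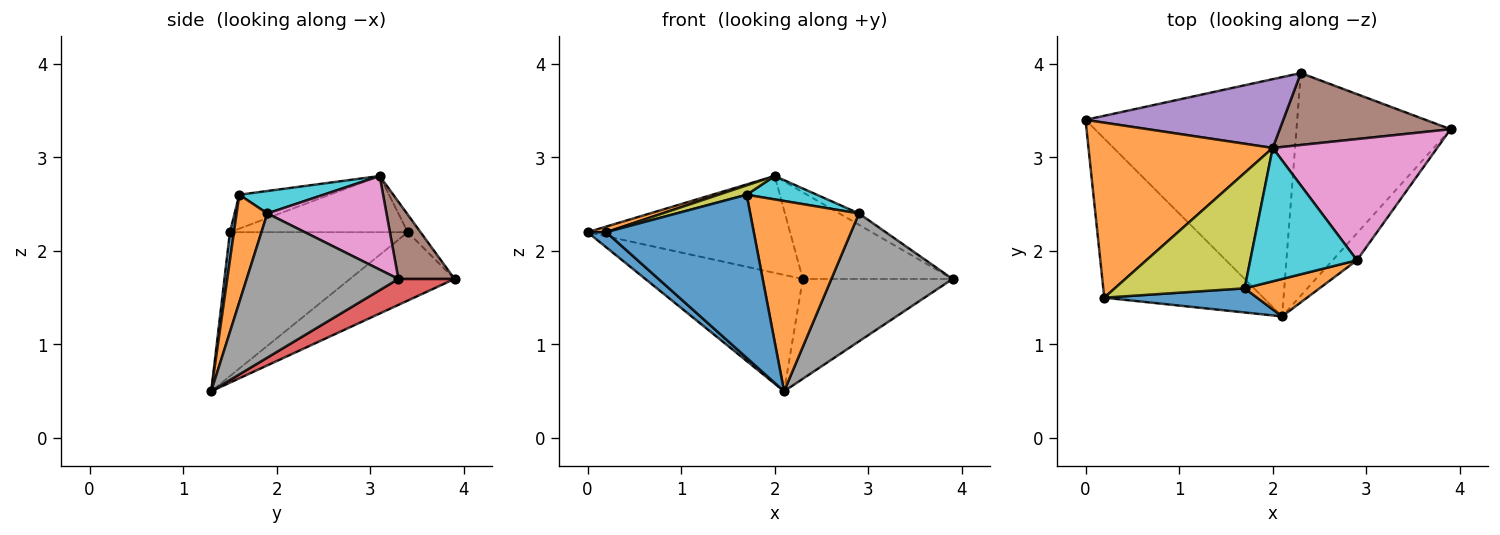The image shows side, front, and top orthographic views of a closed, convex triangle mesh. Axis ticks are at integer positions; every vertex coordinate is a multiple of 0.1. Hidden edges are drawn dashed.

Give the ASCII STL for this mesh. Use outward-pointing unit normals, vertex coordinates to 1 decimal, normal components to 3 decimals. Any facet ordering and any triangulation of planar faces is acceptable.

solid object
 facet normal -0.669 -0.070 -0.740
  outer loop
   vertex 0.2 1.5 2.2
   vertex 0.0 3.4 2.2
   vertex 2.1 1.3 0.5
  endloop
 endfacet
 facet normal -0.291 -0.031 0.956
  outer loop
   vertex 0.2 1.5 2.2
   vertex 2.0 3.1 2.8
   vertex 0.0 3.4 2.2
  endloop
 endfacet
 facet normal -0.279 0.420 -0.864
  outer loop
   vertex 2.3 3.9 1.7
   vertex 2.1 1.3 0.5
   vertex 0.0 3.4 2.2
  endloop
 endfacet
 facet normal 0.152 0.405 -0.902
  outer loop
   vertex 2.3 3.9 1.7
   vertex 3.9 3.3 1.7
   vertex 2.1 1.3 0.5
  endloop
 endfacet
 facet normal -0.051 0.814 0.578
  outer loop
   vertex 2.3 3.9 1.7
   vertex 0.0 3.4 2.2
   vertex 2.0 3.1 2.8
  endloop
 endfacet
 facet normal 0.277 0.739 0.613
  outer loop
   vertex 2.3 3.9 1.7
   vertex 2.0 3.1 2.8
   vertex 3.9 3.3 1.7
  endloop
 endfacet
 facet normal 0.493 0.081 0.866
  outer loop
   vertex 2.9 1.9 2.4
   vertex 3.9 3.3 1.7
   vertex 2.0 3.1 2.8
  endloop
 endfacet
 facet normal 0.775 -0.619 -0.131
  outer loop
   vertex 2.9 1.9 2.4
   vertex 2.1 1.3 0.5
   vertex 3.9 3.3 1.7
  endloop
 endfacet
 facet normal -0.252 -0.078 0.965
  outer loop
   vertex 1.7 1.6 2.6
   vertex 2.0 3.1 2.8
   vertex 0.2 1.5 2.2
  endloop
 endfacet
 facet normal 0.203 -0.169 0.964
  outer loop
   vertex 1.7 1.6 2.6
   vertex 2.9 1.9 2.4
   vertex 2.0 3.1 2.8
  endloop
 endfacet
 facet normal 0.027 -0.989 0.146
  outer loop
   vertex 1.7 1.6 2.6
   vertex 0.2 1.5 2.2
   vertex 2.1 1.3 0.5
  endloop
 endfacet
 facet normal 0.267 -0.945 0.186
  outer loop
   vertex 1.7 1.6 2.6
   vertex 2.1 1.3 0.5
   vertex 2.9 1.9 2.4
  endloop
 endfacet
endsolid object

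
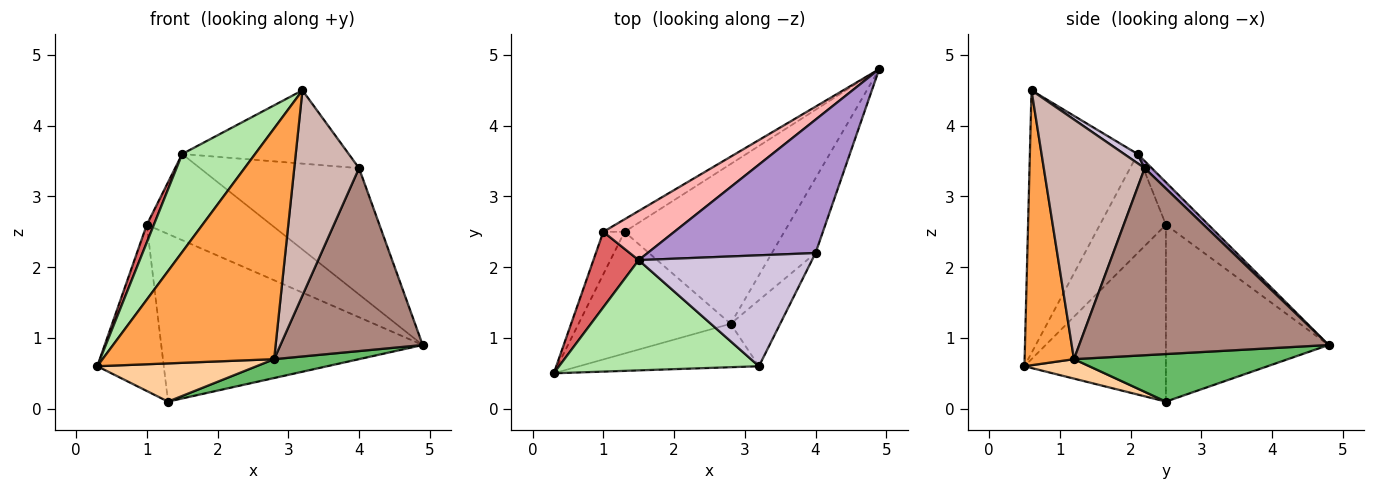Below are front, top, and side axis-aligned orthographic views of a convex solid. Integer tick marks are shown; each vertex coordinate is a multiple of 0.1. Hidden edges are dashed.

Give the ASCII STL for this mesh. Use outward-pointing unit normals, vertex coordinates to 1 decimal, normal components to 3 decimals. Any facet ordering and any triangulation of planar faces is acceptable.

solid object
 facet normal -0.900 0.423 -0.108
  outer loop
   vertex 1.0 2.5 2.6
   vertex 1.3 2.5 0.1
   vertex 0.3 0.5 0.6
  endloop
 endfacet
 facet normal -0.527 0.847 -0.063
  outer loop
   vertex 1.0 2.5 2.6
   vertex 4.9 4.8 0.9
   vertex 1.3 2.5 0.1
  endloop
 endfacet
 facet normal 0.272 -0.946 -0.178
  outer loop
   vertex 2.8 1.2 0.7
   vertex 3.2 0.6 4.5
   vertex 0.3 0.5 0.6
  endloop
 endfacet
 facet normal 0.121 -0.297 -0.947
  outer loop
   vertex 2.8 1.2 0.7
   vertex 0.3 0.5 0.6
   vertex 1.3 2.5 0.1
  endloop
 endfacet
 facet normal 0.283 -0.112 -0.952
  outer loop
   vertex 2.8 1.2 0.7
   vertex 1.3 2.5 0.1
   vertex 4.9 4.8 0.9
  endloop
 endfacet
 facet normal -0.701 -0.474 0.533
  outer loop
   vertex 1.5 2.1 3.6
   vertex 0.3 0.5 0.6
   vertex 3.2 0.6 4.5
  endloop
 endfacet
 facet normal -0.905 -0.097 0.414
  outer loop
   vertex 1.5 2.1 3.6
   vertex 1.0 2.5 2.6
   vertex 0.3 0.5 0.6
  endloop
 endfacet
 facet normal -0.284 0.833 0.475
  outer loop
   vertex 1.5 2.1 3.6
   vertex 4.9 4.8 0.9
   vertex 1.0 2.5 2.6
  endloop
 endfacet
 facet normal 0.031 0.687 0.726
  outer loop
   vertex 4.0 2.2 3.4
   vertex 4.9 4.8 0.9
   vertex 1.5 2.1 3.6
  endloop
 endfacet
 facet normal 0.045 0.551 0.834
  outer loop
   vertex 4.0 2.2 3.4
   vertex 1.5 2.1 3.6
   vertex 3.2 0.6 4.5
  endloop
 endfacet
 facet normal 0.851 -0.486 -0.199
  outer loop
   vertex 4.0 2.2 3.4
   vertex 2.8 1.2 0.7
   vertex 4.9 4.8 0.9
  endloop
 endfacet
 facet normal 0.829 -0.532 -0.171
  outer loop
   vertex 4.0 2.2 3.4
   vertex 3.2 0.6 4.5
   vertex 2.8 1.2 0.7
  endloop
 endfacet
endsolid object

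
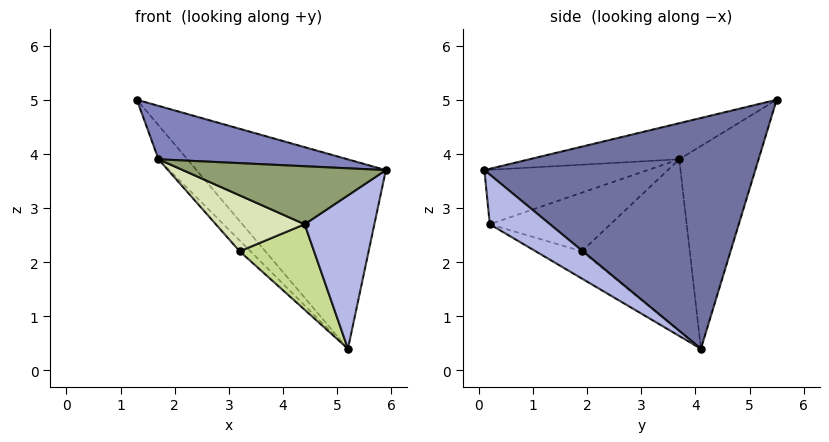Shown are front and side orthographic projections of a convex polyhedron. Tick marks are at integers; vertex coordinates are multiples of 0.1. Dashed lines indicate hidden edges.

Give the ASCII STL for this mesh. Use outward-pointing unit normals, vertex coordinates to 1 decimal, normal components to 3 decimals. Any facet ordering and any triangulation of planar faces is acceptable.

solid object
 facet normal 0.727 0.508 0.462
  outer loop
   vertex 5.2 4.1 0.4
   vertex 1.3 5.5 5.0
   vertex 5.9 0.1 3.7
  endloop
 endfacet
 facet normal -0.427 -0.539 0.726
  outer loop
   vertex 1.7 3.7 3.9
   vertex 5.9 0.1 3.7
   vertex 1.3 5.5 5.0
  endloop
 endfacet
 facet normal -0.698 0.254 -0.669
  outer loop
   vertex 1.7 3.7 3.9
   vertex 1.3 5.5 5.0
   vertex 5.2 4.1 0.4
  endloop
 endfacet
 facet normal 0.449 -0.520 -0.726
  outer loop
   vertex 4.4 0.2 2.7
   vertex 5.2 4.1 0.4
   vertex 5.9 0.1 3.7
  endloop
 endfacet
 facet normal -0.475 -0.590 0.653
  outer loop
   vertex 4.4 0.2 2.7
   vertex 5.9 0.1 3.7
   vertex 1.7 3.7 3.9
  endloop
 endfacet
 facet normal -0.709 0.071 -0.701
  outer loop
   vertex 3.2 1.9 2.2
   vertex 1.7 3.7 3.9
   vertex 5.2 4.1 0.4
  endloop
 endfacet
 facet normal -0.276 -0.446 -0.852
  outer loop
   vertex 3.2 1.9 2.2
   vertex 5.2 4.1 0.4
   vertex 4.4 0.2 2.7
  endloop
 endfacet
 facet normal -0.803 -0.591 -0.083
  outer loop
   vertex 3.2 1.9 2.2
   vertex 4.4 0.2 2.7
   vertex 1.7 3.7 3.9
  endloop
 endfacet
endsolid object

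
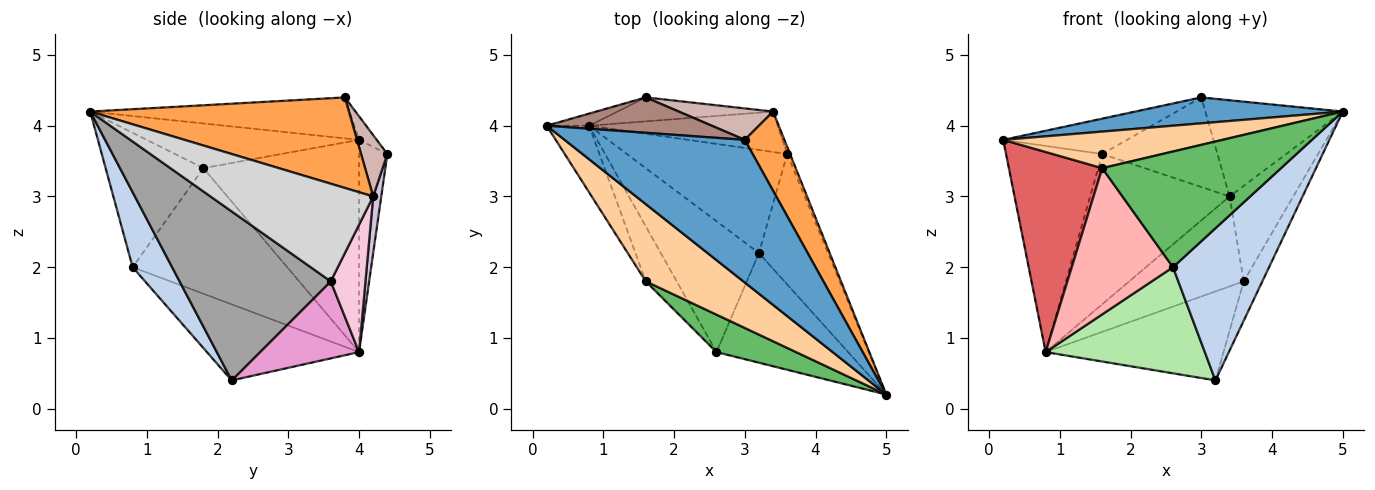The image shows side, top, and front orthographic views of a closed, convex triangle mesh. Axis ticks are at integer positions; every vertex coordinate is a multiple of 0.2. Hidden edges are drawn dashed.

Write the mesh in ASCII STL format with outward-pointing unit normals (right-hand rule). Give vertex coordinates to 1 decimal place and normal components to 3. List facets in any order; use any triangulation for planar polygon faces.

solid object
 facet normal -0.218 -0.175 0.960
  outer loop
   vertex 3.0 3.8 4.4
   vertex 0.2 4.0 3.8
   vertex 5.0 0.2 4.2
  endloop
 endfacet
 facet normal 0.316 -0.770 -0.555
  outer loop
   vertex 2.6 0.8 2.0
   vertex 3.2 2.2 0.4
   vertex 5.0 0.2 4.2
  endloop
 endfacet
 facet normal 0.824 0.438 0.360
  outer loop
   vertex 3.4 4.2 3.0
   vertex 3.0 3.8 4.4
   vertex 5.0 0.2 4.2
  endloop
 endfacet
 facet normal -0.383 -0.395 0.835
  outer loop
   vertex 1.6 1.8 3.4
   vertex 5.0 0.2 4.2
   vertex 0.2 4.0 3.8
  endloop
 endfacet
 facet normal -0.461 -0.844 0.273
  outer loop
   vertex 1.6 1.8 3.4
   vertex 2.6 0.8 2.0
   vertex 5.0 0.2 4.2
  endloop
 endfacet
 facet normal -0.516 -0.540 -0.666
  outer loop
   vertex 0.8 4.0 0.8
   vertex 3.2 2.2 0.4
   vertex 2.6 0.8 2.0
  endloop
 endfacet
 facet normal -0.845 -0.507 -0.169
  outer loop
   vertex 0.8 4.0 0.8
   vertex 1.6 1.8 3.4
   vertex 0.2 4.0 3.8
  endloop
 endfacet
 facet normal -0.819 -0.537 -0.202
  outer loop
   vertex 0.8 4.0 0.8
   vertex 2.6 0.8 2.0
   vertex 1.6 1.8 3.4
  endloop
 endfacet
 facet normal -0.282 0.958 -0.056
  outer loop
   vertex 1.6 4.4 3.6
   vertex 0.8 4.0 0.8
   vertex 0.2 4.0 3.8
  endloop
 endfacet
 facet normal 0.057 0.986 -0.157
  outer loop
   vertex 1.6 4.4 3.6
   vertex 3.4 4.2 3.0
   vertex 0.8 4.0 0.8
  endloop
 endfacet
 facet normal -0.101 0.704 0.704
  outer loop
   vertex 1.6 4.4 3.6
   vertex 0.2 4.0 3.8
   vertex 3.0 3.8 4.4
  endloop
 endfacet
 facet normal 0.210 0.922 0.324
  outer loop
   vertex 1.6 4.4 3.6
   vertex 3.0 3.8 4.4
   vertex 3.4 4.2 3.0
  endloop
 endfacet
 facet normal 0.342 0.614 -0.712
  outer loop
   vertex 3.6 3.6 1.8
   vertex 3.2 2.2 0.4
   vertex 0.8 4.0 0.8
  endloop
 endfacet
 facet normal 0.267 0.879 -0.395
  outer loop
   vertex 3.6 3.6 1.8
   vertex 0.8 4.0 0.8
   vertex 3.4 4.2 3.0
  endloop
 endfacet
 facet normal 0.920 0.113 -0.376
  outer loop
   vertex 3.6 3.6 1.8
   vertex 5.0 0.2 4.2
   vertex 3.2 2.2 0.4
  endloop
 endfacet
 facet normal 0.931 0.364 -0.027
  outer loop
   vertex 3.6 3.6 1.8
   vertex 3.4 4.2 3.0
   vertex 5.0 0.2 4.2
  endloop
 endfacet
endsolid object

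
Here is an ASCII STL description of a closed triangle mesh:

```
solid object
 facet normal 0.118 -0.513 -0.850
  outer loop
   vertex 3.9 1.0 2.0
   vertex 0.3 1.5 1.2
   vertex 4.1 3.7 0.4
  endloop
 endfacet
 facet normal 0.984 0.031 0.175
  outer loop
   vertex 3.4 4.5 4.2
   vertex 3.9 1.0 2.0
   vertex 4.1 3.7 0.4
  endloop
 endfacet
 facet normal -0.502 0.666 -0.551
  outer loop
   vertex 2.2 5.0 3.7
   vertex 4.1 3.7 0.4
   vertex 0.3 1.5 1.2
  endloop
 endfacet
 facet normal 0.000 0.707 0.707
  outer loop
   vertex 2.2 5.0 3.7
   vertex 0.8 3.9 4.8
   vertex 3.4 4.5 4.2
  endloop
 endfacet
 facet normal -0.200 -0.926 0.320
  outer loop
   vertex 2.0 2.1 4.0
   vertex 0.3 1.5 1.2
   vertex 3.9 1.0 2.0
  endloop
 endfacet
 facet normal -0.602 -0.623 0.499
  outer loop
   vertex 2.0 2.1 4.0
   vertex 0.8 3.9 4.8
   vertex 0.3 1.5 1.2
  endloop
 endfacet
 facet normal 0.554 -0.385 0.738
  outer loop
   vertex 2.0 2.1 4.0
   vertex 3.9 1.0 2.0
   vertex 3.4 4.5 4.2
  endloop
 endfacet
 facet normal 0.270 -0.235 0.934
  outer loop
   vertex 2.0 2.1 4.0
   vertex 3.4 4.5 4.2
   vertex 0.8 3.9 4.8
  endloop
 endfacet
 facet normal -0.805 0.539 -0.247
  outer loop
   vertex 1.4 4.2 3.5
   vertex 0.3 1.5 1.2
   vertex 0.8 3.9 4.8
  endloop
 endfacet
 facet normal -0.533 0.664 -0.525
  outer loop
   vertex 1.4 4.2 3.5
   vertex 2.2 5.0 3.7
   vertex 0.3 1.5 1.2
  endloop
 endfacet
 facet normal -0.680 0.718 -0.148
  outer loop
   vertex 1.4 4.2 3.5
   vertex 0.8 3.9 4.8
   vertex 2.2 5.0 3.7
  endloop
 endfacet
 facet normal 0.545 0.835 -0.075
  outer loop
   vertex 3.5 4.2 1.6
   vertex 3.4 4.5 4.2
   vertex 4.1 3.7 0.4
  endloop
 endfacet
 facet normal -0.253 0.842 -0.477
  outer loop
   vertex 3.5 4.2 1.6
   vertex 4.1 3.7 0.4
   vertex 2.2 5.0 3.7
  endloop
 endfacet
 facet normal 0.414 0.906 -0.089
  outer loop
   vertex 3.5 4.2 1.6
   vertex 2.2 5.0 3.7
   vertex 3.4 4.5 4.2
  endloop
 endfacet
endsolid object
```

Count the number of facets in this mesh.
14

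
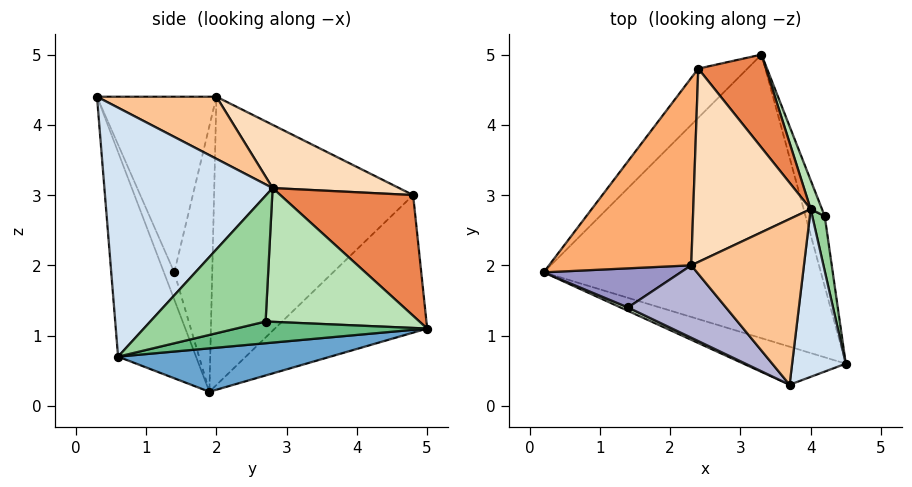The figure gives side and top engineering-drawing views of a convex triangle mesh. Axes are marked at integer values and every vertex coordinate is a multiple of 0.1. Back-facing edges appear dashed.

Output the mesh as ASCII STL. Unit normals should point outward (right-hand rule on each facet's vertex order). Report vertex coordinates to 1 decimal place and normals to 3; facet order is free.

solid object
 facet normal 0.153 0.131 -0.979
  outer loop
   vertex 3.3 5.0 1.1
   vertex 4.5 0.6 0.7
   vertex 0.2 1.9 0.2
  endloop
 endfacet
 facet normal -0.272 -0.953 -0.136
  outer loop
   vertex 3.7 0.3 4.4
   vertex 0.2 1.9 0.2
   vertex 4.5 0.6 0.7
  endloop
 endfacet
 facet normal -0.653 0.721 -0.233
  outer loop
   vertex 2.4 4.8 3.0
   vertex 3.3 5.0 1.1
   vertex 0.2 1.9 0.2
  endloop
 endfacet
 facet normal 0.978 -0.008 0.211
  outer loop
   vertex 4.0 2.8 3.1
   vertex 3.7 0.3 4.4
   vertex 4.5 0.6 0.7
  endloop
 endfacet
 facet normal 0.707 0.585 0.397
  outer loop
   vertex 4.0 2.8 3.1
   vertex 3.3 5.0 1.1
   vertex 2.4 4.8 3.0
  endloop
 endfacet
 facet normal -0.869 0.245 0.429
  outer loop
   vertex 2.3 2.0 4.4
   vertex 2.4 4.8 3.0
   vertex 0.2 1.9 0.2
  endloop
 endfacet
 facet normal 0.449 0.369 0.814
  outer loop
   vertex 2.3 2.0 4.4
   vertex 3.7 0.3 4.4
   vertex 4.0 2.8 3.1
  endloop
 endfacet
 facet normal 0.437 0.390 0.811
  outer loop
   vertex 2.3 2.0 4.4
   vertex 4.0 2.8 3.1
   vertex 2.4 4.8 3.0
  endloop
 endfacet
 facet normal 0.725 0.256 -0.640
  outer loop
   vertex 4.2 2.7 1.2
   vertex 4.5 0.6 0.7
   vertex 3.3 5.0 1.1
  endloop
 endfacet
 facet normal 0.988 0.118 0.098
  outer loop
   vertex 4.2 2.7 1.2
   vertex 4.0 2.8 3.1
   vertex 4.5 0.6 0.7
  endloop
 endfacet
 facet normal 0.927 0.366 0.078
  outer loop
   vertex 4.2 2.7 1.2
   vertex 3.3 5.0 1.1
   vertex 4.0 2.8 3.1
  endloop
 endfacet
 facet normal -0.556 -0.817 0.153
  outer loop
   vertex 1.4 1.4 1.9
   vertex 0.2 1.9 0.2
   vertex 3.7 0.3 4.4
  endloop
 endfacet
 facet normal -0.770 -0.499 0.397
  outer loop
   vertex 1.4 1.4 1.9
   vertex 2.3 2.0 4.4
   vertex 0.2 1.9 0.2
  endloop
 endfacet
 facet normal -0.709 -0.584 0.395
  outer loop
   vertex 1.4 1.4 1.9
   vertex 3.7 0.3 4.4
   vertex 2.3 2.0 4.4
  endloop
 endfacet
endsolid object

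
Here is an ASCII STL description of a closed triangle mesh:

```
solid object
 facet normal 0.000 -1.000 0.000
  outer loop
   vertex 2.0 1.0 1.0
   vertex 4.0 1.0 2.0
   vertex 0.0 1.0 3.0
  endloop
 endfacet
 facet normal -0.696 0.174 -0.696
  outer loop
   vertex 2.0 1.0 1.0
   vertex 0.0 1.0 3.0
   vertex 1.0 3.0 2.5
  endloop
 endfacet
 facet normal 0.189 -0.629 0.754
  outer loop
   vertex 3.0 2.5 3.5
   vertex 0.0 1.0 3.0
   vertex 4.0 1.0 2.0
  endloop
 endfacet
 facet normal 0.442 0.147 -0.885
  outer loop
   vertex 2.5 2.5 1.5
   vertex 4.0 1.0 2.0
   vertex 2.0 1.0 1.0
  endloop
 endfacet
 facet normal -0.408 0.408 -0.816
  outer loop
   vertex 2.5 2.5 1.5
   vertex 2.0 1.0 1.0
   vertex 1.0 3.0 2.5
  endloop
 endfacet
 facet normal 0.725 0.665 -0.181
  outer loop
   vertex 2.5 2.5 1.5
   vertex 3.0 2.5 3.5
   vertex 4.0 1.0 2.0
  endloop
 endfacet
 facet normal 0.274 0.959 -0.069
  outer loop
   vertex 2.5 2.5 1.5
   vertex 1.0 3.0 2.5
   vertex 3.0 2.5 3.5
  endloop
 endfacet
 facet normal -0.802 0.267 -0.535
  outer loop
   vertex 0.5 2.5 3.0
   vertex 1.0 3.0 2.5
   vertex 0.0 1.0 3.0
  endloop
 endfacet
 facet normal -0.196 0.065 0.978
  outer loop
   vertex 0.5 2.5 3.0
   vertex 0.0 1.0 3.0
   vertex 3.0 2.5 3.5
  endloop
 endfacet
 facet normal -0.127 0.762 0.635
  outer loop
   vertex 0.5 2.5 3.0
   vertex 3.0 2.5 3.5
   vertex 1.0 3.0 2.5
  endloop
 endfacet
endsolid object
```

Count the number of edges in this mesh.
15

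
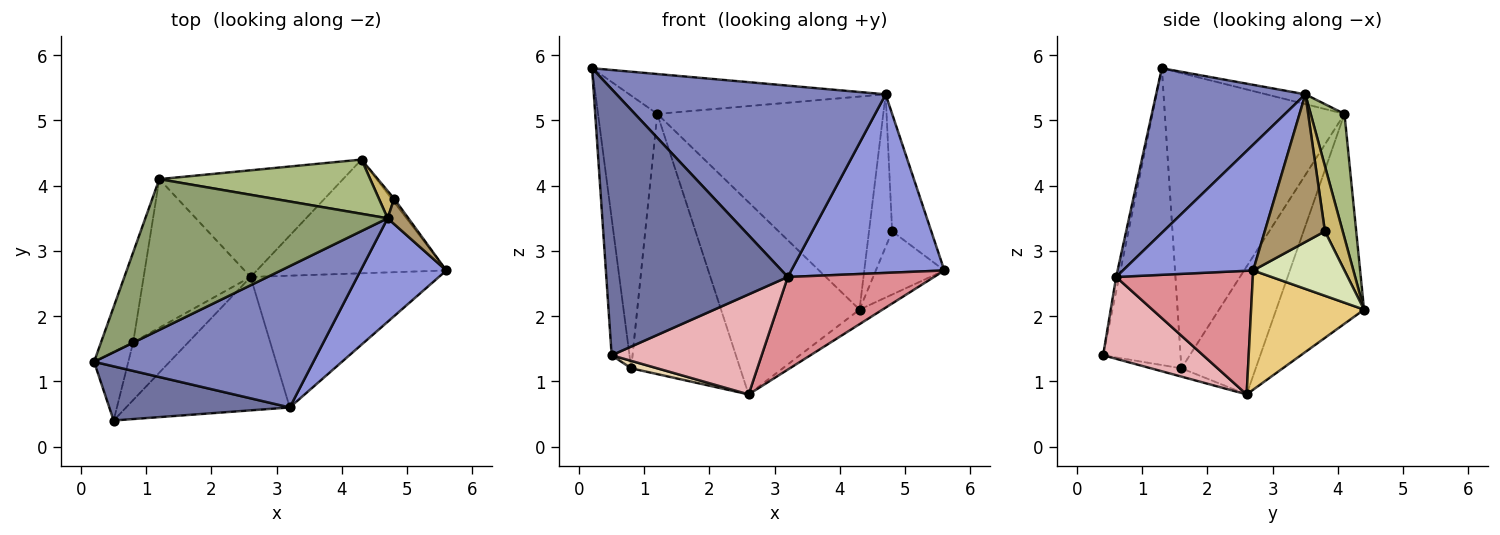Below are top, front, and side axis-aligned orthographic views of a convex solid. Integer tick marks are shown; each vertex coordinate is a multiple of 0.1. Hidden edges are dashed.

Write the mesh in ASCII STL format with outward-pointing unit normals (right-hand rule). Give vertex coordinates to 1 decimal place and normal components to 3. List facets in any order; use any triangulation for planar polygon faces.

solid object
 facet normal -0.016 -0.980 0.199
  outer loop
   vertex 3.2 0.6 2.6
   vertex 0.2 1.3 5.8
   vertex 0.5 0.4 1.4
  endloop
 endfacet
 facet normal 0.407 -0.735 0.543
  outer loop
   vertex 3.2 0.6 2.6
   vertex 4.7 3.5 5.4
   vertex 0.2 1.3 5.8
  endloop
 endfacet
 facet normal 0.593 -0.697 0.404
  outer loop
   vertex 3.2 0.6 2.6
   vertex 5.6 2.7 2.7
   vertex 4.7 3.5 5.4
  endloop
 endfacet
 facet normal -0.968 0.223 -0.112
  outer loop
   vertex 0.8 1.6 1.2
   vertex 0.5 0.4 1.4
   vertex 0.2 1.3 5.8
  endloop
 endfacet
 facet normal -0.039 0.255 0.966
  outer loop
   vertex 1.2 4.1 5.1
   vertex 0.2 1.3 5.8
   vertex 4.7 3.5 5.4
  endloop
 endfacet
 facet normal 0.143 0.959 0.244
  outer loop
   vertex 1.2 4.1 5.1
   vertex 4.7 3.5 5.4
   vertex 4.3 4.4 2.1
  endloop
 endfacet
 facet normal -0.945 0.312 -0.103
  outer loop
   vertex 1.2 4.1 5.1
   vertex 0.8 1.6 1.2
   vertex 0.2 1.3 5.8
  endloop
 endfacet
 facet normal 0.800 0.600 -0.033
  outer loop
   vertex 4.8 3.8 3.3
   vertex 5.6 2.7 2.7
   vertex 4.3 4.4 2.1
  endloop
 endfacet
 facet normal 0.832 0.542 0.117
  outer loop
   vertex 4.8 3.8 3.3
   vertex 4.7 3.5 5.4
   vertex 5.6 2.7 2.7
  endloop
 endfacet
 facet normal 0.604 0.785 0.141
  outer loop
   vertex 4.8 3.8 3.3
   vertex 4.3 4.4 2.1
   vertex 4.7 3.5 5.4
  endloop
 endfacet
 facet normal 0.529 0.108 -0.842
  outer loop
   vertex 2.6 2.6 0.8
   vertex 4.3 4.4 2.1
   vertex 5.6 2.7 2.7
  endloop
 endfacet
 facet normal -0.148 -0.127 -0.981
  outer loop
   vertex 2.6 2.6 0.8
   vertex 0.5 0.4 1.4
   vertex 0.8 1.6 1.2
  endloop
 endfacet
 facet normal -0.485 0.765 -0.425
  outer loop
   vertex 2.6 2.6 0.8
   vertex 1.2 4.1 5.1
   vertex 4.3 4.4 2.1
  endloop
 endfacet
 facet normal -0.510 0.747 -0.427
  outer loop
   vertex 2.6 2.6 0.8
   vertex 0.8 1.6 1.2
   vertex 1.2 4.1 5.1
  endloop
 endfacet
 facet normal 0.473 -0.507 -0.721
  outer loop
   vertex 2.6 2.6 0.8
   vertex 5.6 2.7 2.7
   vertex 3.2 0.6 2.6
  endloop
 endfacet
 facet normal 0.371 -0.557 -0.743
  outer loop
   vertex 2.6 2.6 0.8
   vertex 3.2 0.6 2.6
   vertex 0.5 0.4 1.4
  endloop
 endfacet
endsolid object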